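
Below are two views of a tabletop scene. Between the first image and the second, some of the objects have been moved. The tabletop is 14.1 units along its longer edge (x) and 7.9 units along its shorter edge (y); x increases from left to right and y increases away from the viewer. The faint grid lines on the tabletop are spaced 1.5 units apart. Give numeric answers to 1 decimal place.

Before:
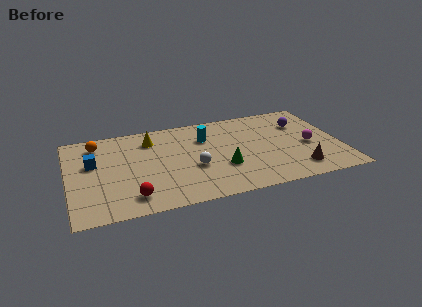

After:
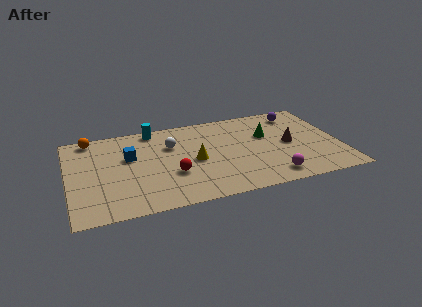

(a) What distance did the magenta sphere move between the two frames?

3.2

The magenta sphere was near (12.5, 3.5) before and (10.3, 1.2) after, so it travelled √(2.2² + 2.3²) ≈ 3.2 units.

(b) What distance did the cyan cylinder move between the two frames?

3.0

The cyan cylinder moved from about (7.2, 5.6) to (4.6, 7.1), a distance of √(2.6² + 1.5²) ≈ 3.0.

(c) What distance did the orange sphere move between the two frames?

0.7

From (1.6, 6.5) to (1.3, 7.1), the orange sphere covered √(0.3² + 0.6²) ≈ 0.7 units.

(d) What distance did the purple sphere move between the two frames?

1.0

The purple sphere was near (12.3, 5.6) before and (12.2, 6.6) after, so it travelled √(0.1² + 1.0²) ≈ 1.0 units.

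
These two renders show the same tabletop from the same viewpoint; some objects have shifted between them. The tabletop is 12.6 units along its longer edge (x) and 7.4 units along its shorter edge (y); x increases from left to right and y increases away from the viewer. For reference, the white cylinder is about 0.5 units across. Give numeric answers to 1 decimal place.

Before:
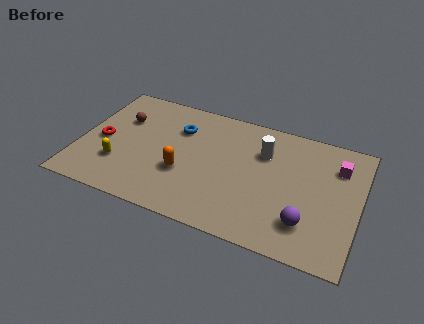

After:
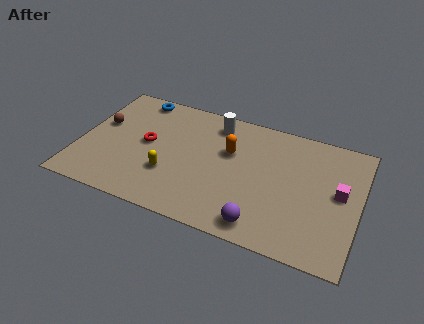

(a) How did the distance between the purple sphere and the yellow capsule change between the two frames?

-4.0

The distance was about 8.5 in the first image and 4.5 in the second, so they moved 4.0 units closer together.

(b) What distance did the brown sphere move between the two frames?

1.1

From (1.7, 5.0) to (0.8, 4.4), the brown sphere covered √(0.9² + 0.6²) ≈ 1.1 units.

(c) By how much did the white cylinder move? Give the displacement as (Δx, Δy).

(-2.3, 1.0)

The white cylinder was at about (8.2, 5.2) and moved to about (5.9, 6.2).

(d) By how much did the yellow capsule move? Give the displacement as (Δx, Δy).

(2.3, 0.2)

The yellow capsule was at about (1.9, 2.2) and moved to about (4.2, 2.4).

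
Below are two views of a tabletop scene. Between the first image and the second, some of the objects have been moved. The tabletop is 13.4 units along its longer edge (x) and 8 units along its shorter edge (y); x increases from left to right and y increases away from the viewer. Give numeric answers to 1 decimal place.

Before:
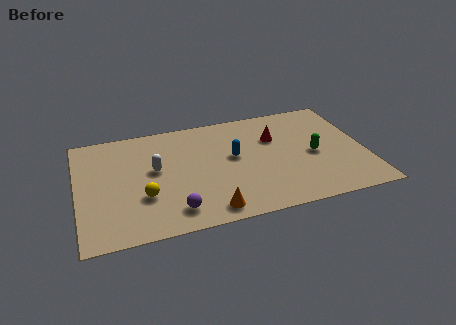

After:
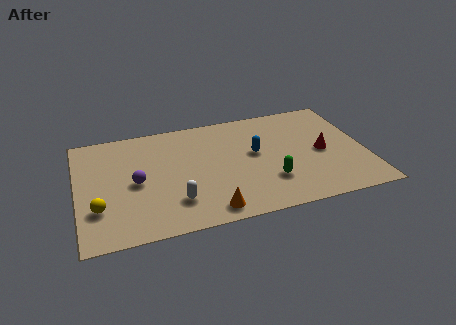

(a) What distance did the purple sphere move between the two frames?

2.9

From (4.3, 1.4) to (2.7, 3.8), the purple sphere covered √(1.6² + 2.4²) ≈ 2.9 units.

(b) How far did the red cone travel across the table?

2.6

From (9.3, 5.4) to (11.4, 3.8), the red cone covered √(2.1² + 1.6²) ≈ 2.6 units.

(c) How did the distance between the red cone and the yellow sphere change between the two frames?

+3.7

They were about 6.9 units apart before and 10.6 after — 3.7 units further apart.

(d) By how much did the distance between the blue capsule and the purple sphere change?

+1.3

They were about 4.3 units apart before and 5.6 after — 1.3 units further apart.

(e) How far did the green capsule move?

2.6

From (11.0, 3.7) to (8.8, 2.3), the green capsule covered √(2.2² + 1.4²) ≈ 2.6 units.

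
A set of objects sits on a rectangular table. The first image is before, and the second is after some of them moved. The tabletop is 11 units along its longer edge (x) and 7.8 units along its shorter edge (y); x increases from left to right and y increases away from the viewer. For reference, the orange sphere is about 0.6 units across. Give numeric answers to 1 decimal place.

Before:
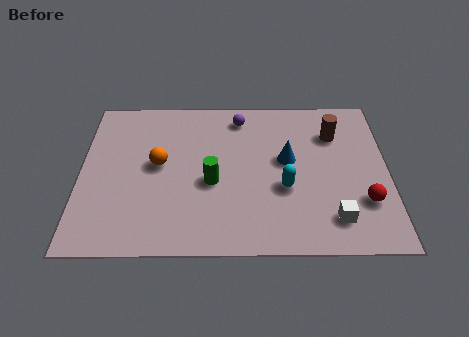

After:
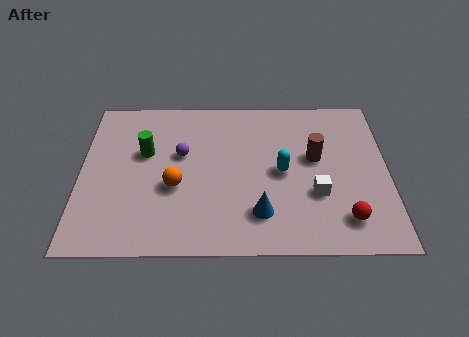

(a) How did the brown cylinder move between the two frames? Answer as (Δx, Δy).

(-0.7, -1.2)

From the two frames, the brown cylinder sits at roughly (9.1, 5.7) before and (8.4, 4.5) after.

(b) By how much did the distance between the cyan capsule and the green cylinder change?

+2.4

The distance was about 2.6 in the first image and 5.0 in the second, so they moved 2.4 units further apart.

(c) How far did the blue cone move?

2.8

The blue cone was near (7.4, 4.4) before and (6.4, 1.8) after, so it travelled √(1.0² + 2.6²) ≈ 2.8 units.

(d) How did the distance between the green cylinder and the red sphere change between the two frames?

+2.3

The distance was about 5.5 in the first image and 7.8 in the second, so they moved 2.3 units further apart.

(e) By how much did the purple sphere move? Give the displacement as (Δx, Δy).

(-2.1, -1.9)

The purple sphere started near (5.7, 6.6) and ended near (3.6, 4.7).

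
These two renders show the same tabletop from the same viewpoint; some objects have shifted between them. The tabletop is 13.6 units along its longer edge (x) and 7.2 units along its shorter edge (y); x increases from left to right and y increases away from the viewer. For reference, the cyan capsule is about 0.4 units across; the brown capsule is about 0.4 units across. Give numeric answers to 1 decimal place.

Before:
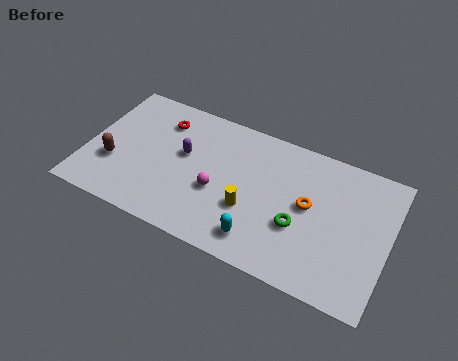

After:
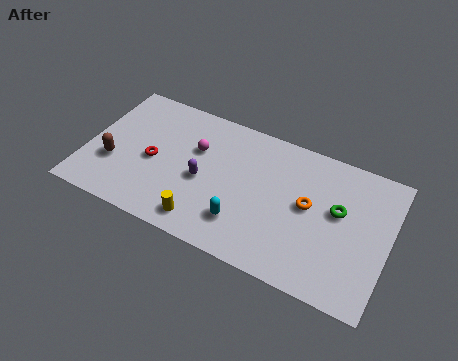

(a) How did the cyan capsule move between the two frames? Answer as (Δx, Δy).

(-0.8, 0.5)

The cyan capsule started near (8.1, 1.3) and ended near (7.3, 1.8).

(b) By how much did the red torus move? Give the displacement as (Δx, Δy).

(-0.1, -2.3)

The red torus was at about (3.1, 5.6) and moved to about (3.0, 3.3).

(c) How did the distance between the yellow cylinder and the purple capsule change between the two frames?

-1.5

The distance was about 3.6 in the first image and 2.1 in the second, so they moved 1.5 units closer together.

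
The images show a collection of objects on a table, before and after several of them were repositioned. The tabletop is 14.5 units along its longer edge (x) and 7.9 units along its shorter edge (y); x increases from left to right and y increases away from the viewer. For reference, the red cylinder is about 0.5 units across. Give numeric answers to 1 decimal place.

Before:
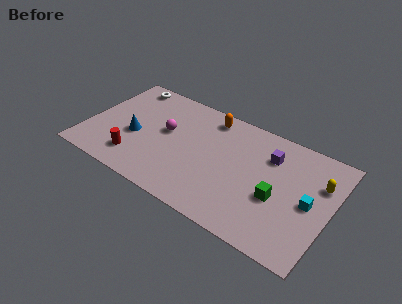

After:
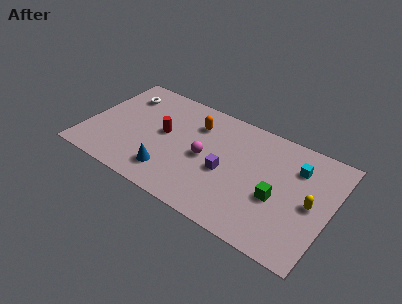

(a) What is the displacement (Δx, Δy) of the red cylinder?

(1.3, 2.6)

The red cylinder started near (3.2, 1.7) and ended near (4.5, 4.3).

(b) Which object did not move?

the green cube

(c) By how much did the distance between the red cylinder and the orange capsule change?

-4.0

They were about 6.3 units apart before and 2.3 after — 4.0 units closer together.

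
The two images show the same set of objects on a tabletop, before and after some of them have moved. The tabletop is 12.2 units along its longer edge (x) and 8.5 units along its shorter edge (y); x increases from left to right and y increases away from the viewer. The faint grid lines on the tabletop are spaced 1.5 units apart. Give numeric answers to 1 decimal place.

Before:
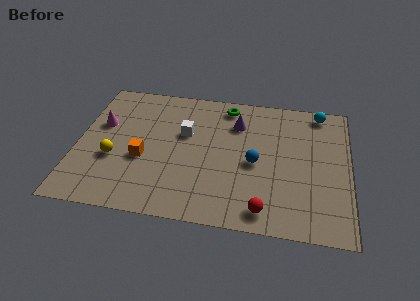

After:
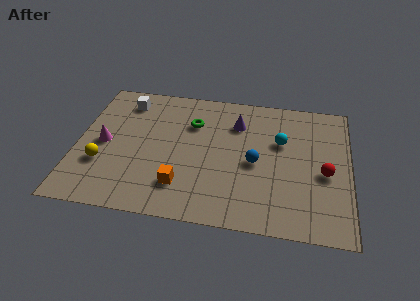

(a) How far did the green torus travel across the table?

2.1

The green torus was near (6.6, 7.4) before and (5.1, 6.0) after, so it travelled √(1.5² + 1.4²) ≈ 2.1 units.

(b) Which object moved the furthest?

the red sphere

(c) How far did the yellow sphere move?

0.6

The yellow sphere moved from about (1.7, 3.2) to (1.2, 2.8), a distance of √(0.5² + 0.4²) ≈ 0.6.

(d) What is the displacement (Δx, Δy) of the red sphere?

(2.6, 2.6)

The red sphere was at about (8.5, 1.1) and moved to about (11.1, 3.7).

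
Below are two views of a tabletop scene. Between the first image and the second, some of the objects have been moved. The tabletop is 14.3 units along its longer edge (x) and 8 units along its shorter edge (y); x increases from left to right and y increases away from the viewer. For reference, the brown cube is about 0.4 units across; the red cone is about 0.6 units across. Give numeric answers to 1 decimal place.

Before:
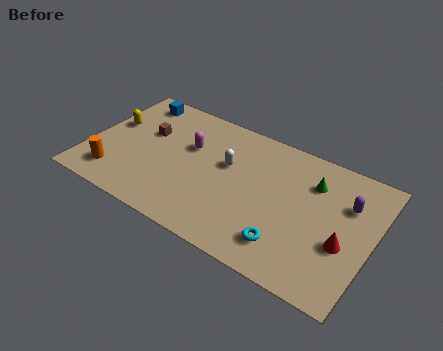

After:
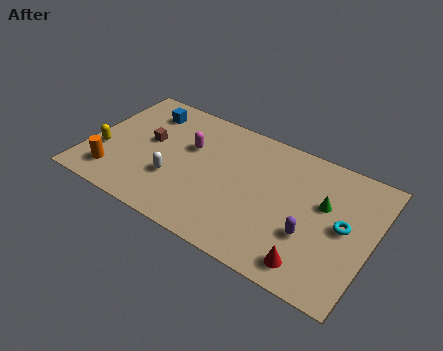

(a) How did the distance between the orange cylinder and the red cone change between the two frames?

-1.4

The distance was about 11.5 in the first image and 10.1 in the second, so they moved 1.4 units closer together.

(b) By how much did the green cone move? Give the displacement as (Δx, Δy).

(0.7, -1.0)

The green cone was at about (11.1, 5.9) and moved to about (11.8, 4.9).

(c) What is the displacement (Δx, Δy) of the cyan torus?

(2.5, 2.4)

From the two frames, the cyan torus sits at roughly (10.4, 1.7) before and (12.9, 4.1) after.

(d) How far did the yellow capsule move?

2.0

The yellow capsule was near (0.9, 4.8) before and (0.8, 2.8) after, so it travelled √(0.1² + 2.0²) ≈ 2.0 units.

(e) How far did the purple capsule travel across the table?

3.1

The purple capsule was near (12.9, 5.5) before and (11.4, 2.8) after, so it travelled √(1.5² + 2.7²) ≈ 3.1 units.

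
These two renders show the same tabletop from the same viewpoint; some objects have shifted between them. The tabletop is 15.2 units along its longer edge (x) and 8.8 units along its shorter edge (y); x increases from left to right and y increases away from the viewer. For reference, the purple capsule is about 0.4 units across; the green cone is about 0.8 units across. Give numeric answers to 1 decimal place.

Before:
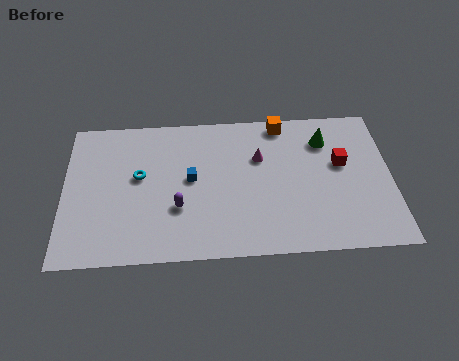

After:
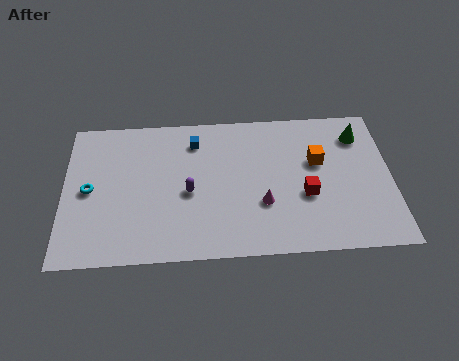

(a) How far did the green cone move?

1.6

The green cone moved from about (12.2, 6.7) to (13.8, 6.9), a distance of √(1.6² + 0.2²) ≈ 1.6.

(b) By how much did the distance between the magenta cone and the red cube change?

-1.8

Before: roughly 3.8 units apart; after: 2.0. That's 1.8 units closer together.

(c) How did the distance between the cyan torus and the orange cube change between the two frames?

+3.4

Before: roughly 7.3 units apart; after: 10.7. That's 3.4 units further apart.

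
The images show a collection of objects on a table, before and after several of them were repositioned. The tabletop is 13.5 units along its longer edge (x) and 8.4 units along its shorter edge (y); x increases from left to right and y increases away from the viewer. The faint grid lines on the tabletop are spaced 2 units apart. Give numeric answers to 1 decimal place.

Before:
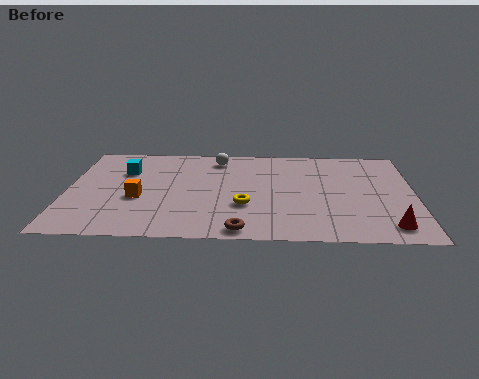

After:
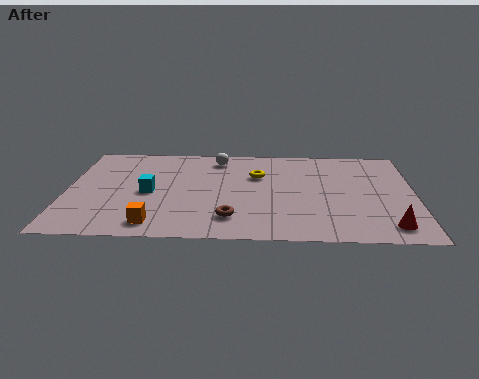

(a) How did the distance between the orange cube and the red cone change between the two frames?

-0.9

Before: roughly 9.8 units apart; after: 8.9. That's 0.9 units closer together.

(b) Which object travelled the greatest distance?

the yellow torus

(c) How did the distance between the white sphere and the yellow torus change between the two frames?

-2.1

They were about 4.3 units apart before and 2.2 after — 2.1 units closer together.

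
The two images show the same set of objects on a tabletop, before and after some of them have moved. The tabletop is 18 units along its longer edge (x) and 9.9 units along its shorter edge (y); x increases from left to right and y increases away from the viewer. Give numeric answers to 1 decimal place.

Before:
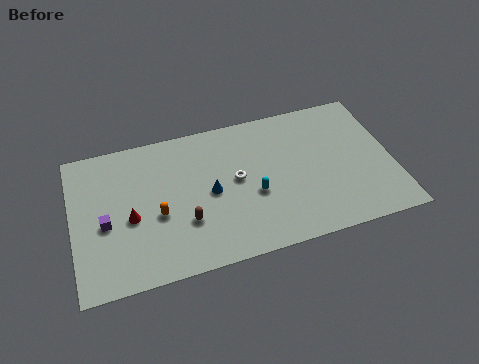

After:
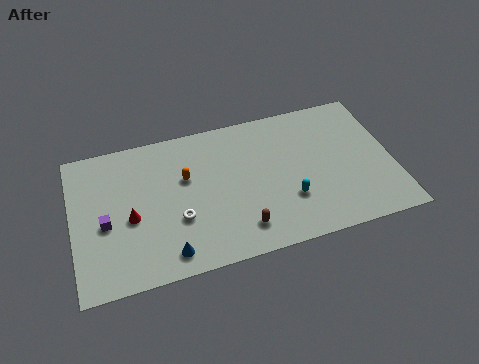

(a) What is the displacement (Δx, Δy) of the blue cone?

(-2.6, -3.4)

From the two frames, the blue cone sits at roughly (7.7, 4.8) before and (5.1, 1.4) after.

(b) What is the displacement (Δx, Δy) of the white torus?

(-3.4, -1.8)

The white torus started near (9.2, 5.3) and ended near (5.8, 3.5).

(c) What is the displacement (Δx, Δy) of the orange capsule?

(1.7, 2.1)

The orange capsule started near (4.7, 4.1) and ended near (6.4, 6.2).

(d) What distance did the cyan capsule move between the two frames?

2.1

The cyan capsule moved from about (10.1, 4.0) to (12.0, 3.1), a distance of √(1.9² + 0.9²) ≈ 2.1.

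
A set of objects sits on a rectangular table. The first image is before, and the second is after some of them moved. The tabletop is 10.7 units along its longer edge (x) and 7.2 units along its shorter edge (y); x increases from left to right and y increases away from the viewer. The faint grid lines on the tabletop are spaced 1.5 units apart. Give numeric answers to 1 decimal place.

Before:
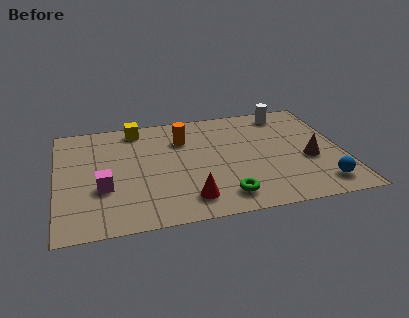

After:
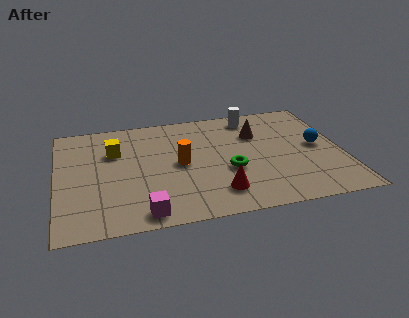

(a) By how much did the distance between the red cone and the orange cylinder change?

-1.4

They were about 3.9 units apart before and 2.5 after — 1.4 units closer together.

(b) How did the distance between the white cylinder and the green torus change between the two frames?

-2.1

They were about 5.7 units apart before and 3.6 after — 2.1 units closer together.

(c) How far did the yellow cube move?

1.7

The yellow cube moved from about (3.1, 6.3) to (2.2, 4.9), a distance of √(0.9² + 1.4²) ≈ 1.7.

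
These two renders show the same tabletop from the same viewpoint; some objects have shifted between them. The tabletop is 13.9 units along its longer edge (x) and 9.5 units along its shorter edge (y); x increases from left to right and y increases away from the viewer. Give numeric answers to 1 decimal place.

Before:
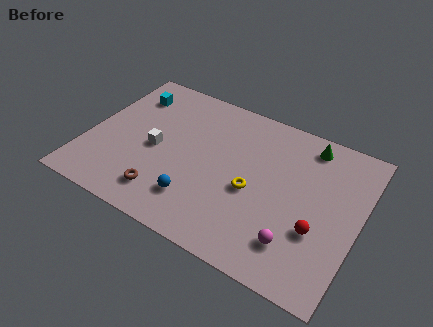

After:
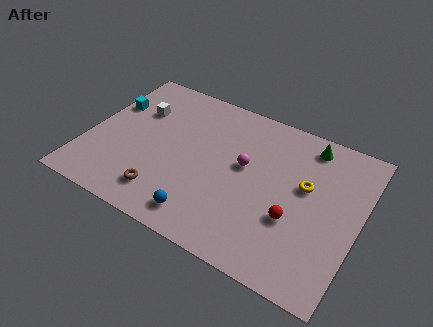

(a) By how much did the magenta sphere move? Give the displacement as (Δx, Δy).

(-3.1, 3.3)

From the two frames, the magenta sphere sits at roughly (11.1, 2.1) before and (8.0, 5.4) after.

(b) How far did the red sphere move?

1.2

From (12.0, 3.3) to (10.8, 3.4), the red sphere covered √(1.2² + 0.1²) ≈ 1.2 units.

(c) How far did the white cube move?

2.5

From (3.5, 4.4) to (2.2, 6.5), the white cube covered √(1.3² + 2.1²) ≈ 2.5 units.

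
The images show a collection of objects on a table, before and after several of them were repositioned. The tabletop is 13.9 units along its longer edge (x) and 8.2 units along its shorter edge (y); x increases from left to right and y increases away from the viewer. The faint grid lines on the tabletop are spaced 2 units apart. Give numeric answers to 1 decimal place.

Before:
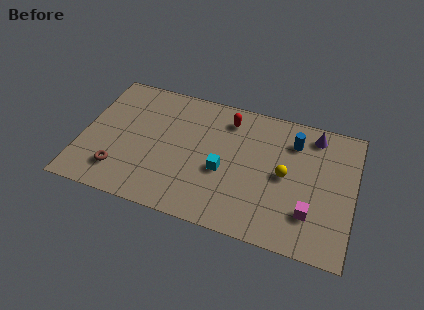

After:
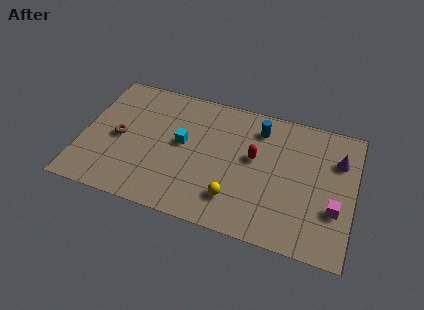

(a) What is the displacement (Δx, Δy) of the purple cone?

(1.3, -1.2)

The purple cone started near (11.7, 7.0) and ended near (13.0, 5.8).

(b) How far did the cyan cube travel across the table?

2.5

The cyan cube moved from about (7.3, 3.4) to (5.1, 4.5), a distance of √(2.2² + 1.1²) ≈ 2.5.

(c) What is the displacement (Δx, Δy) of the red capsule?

(1.5, -2.0)

The red capsule started near (7.3, 6.7) and ended near (8.8, 4.7).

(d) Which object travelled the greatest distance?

the yellow sphere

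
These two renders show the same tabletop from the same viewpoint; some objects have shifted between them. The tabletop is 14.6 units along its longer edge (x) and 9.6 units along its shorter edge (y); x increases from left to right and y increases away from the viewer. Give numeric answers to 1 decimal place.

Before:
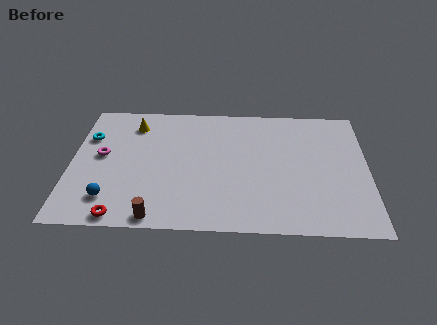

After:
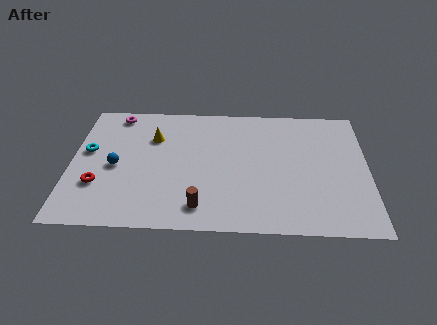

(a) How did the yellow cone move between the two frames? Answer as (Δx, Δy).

(1.0, -1.0)

From the two frames, the yellow cone sits at roughly (3.0, 7.7) before and (4.0, 6.7) after.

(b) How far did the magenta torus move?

3.4

From (1.5, 5.2) to (2.1, 8.5), the magenta torus covered √(0.6² + 3.3²) ≈ 3.4 units.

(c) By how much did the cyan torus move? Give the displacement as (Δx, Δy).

(0.0, -1.1)

The cyan torus started near (0.8, 6.6) and ended near (0.8, 5.5).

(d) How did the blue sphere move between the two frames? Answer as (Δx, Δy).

(0.2, 2.4)

The blue sphere started near (2.0, 2.0) and ended near (2.2, 4.4).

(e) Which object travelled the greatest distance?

the magenta torus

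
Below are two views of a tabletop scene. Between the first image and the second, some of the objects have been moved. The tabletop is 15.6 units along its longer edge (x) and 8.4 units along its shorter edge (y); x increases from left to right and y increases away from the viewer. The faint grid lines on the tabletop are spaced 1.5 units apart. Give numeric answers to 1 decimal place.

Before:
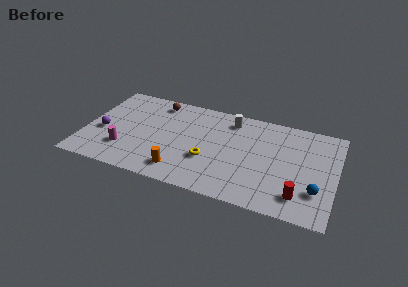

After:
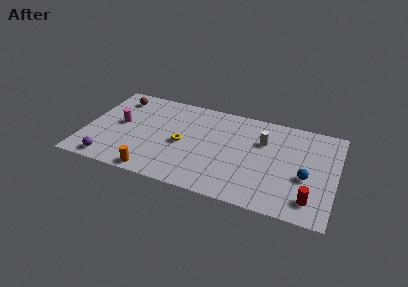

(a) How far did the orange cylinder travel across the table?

1.7

The orange cylinder moved from about (6.2, 1.5) to (4.6, 0.8), a distance of √(1.6² + 0.7²) ≈ 1.7.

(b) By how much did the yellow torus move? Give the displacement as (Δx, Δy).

(-1.7, 0.9)

From the two frames, the yellow torus sits at roughly (7.8, 3.0) before and (6.1, 3.9) after.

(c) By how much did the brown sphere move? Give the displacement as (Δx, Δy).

(-2.5, -0.3)

From the two frames, the brown sphere sits at roughly (4.2, 7.2) before and (1.7, 6.9) after.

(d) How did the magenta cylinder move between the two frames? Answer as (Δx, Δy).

(-0.5, 2.2)

The magenta cylinder started near (2.6, 2.3) and ended near (2.1, 4.5).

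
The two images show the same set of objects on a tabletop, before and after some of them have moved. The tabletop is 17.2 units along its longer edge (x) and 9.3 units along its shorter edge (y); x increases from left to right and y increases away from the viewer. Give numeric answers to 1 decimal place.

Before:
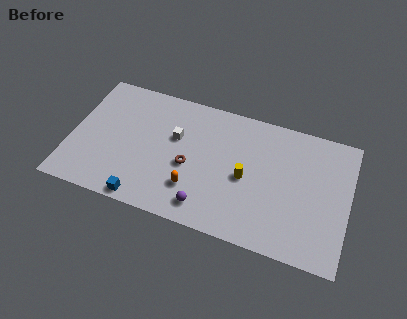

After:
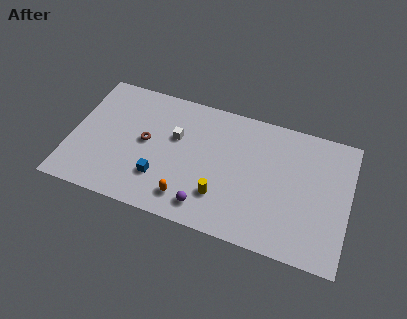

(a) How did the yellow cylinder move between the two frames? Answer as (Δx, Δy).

(-1.4, -1.8)

The yellow cylinder was at about (10.9, 4.3) and moved to about (9.5, 2.5).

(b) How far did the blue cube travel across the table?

2.0

From (4.9, 0.8) to (5.7, 2.6), the blue cube covered √(0.8² + 1.8²) ≈ 2.0 units.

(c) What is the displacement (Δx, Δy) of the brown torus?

(-2.8, 0.9)

The brown torus was at about (7.4, 4.0) and moved to about (4.6, 4.9).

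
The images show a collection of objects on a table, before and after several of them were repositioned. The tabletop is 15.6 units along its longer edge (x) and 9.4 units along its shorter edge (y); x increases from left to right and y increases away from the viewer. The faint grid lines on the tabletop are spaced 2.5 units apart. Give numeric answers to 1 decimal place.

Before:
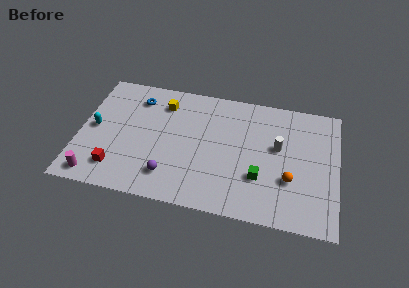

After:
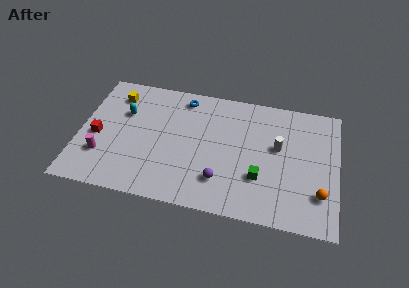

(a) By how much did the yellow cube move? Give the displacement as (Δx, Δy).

(-2.9, 0.1)

The yellow cube was at about (4.9, 7.4) and moved to about (2.0, 7.5).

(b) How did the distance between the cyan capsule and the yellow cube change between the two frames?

-3.4

Before: roughly 4.8 units apart; after: 1.4. That's 3.4 units closer together.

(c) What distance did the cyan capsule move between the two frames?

2.3

The cyan capsule was near (0.9, 4.7) before and (2.6, 6.2) after, so it travelled √(1.7² + 1.5²) ≈ 2.3 units.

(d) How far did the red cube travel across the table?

2.6

The red cube moved from about (2.4, 1.9) to (1.1, 4.1), a distance of √(1.3² + 2.2²) ≈ 2.6.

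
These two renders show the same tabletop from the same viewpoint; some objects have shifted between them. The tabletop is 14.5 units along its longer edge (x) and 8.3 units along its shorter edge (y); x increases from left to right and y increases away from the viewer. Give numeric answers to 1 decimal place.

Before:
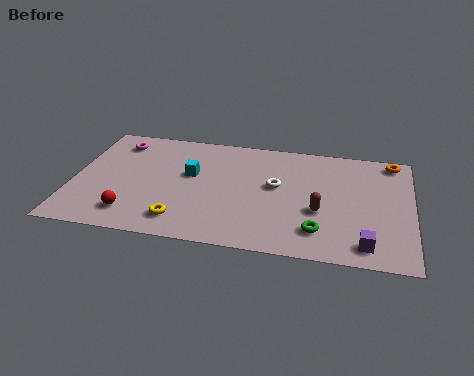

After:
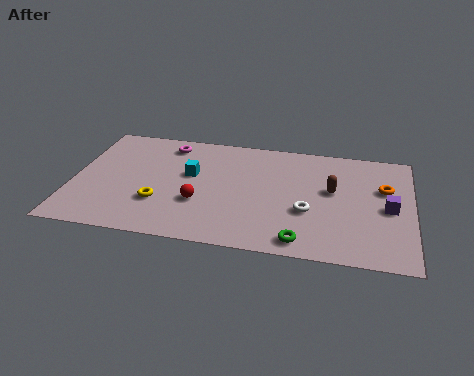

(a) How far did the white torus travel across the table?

2.1

The white torus was near (8.7, 4.7) before and (10.1, 3.1) after, so it travelled √(1.4² + 1.6²) ≈ 2.1 units.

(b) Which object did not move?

the cyan cube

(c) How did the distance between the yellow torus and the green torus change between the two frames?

+0.5

Before: roughly 5.8 units apart; after: 6.3. That's 0.5 units further apart.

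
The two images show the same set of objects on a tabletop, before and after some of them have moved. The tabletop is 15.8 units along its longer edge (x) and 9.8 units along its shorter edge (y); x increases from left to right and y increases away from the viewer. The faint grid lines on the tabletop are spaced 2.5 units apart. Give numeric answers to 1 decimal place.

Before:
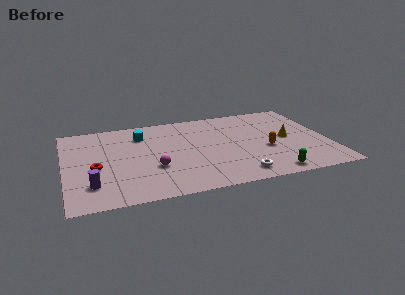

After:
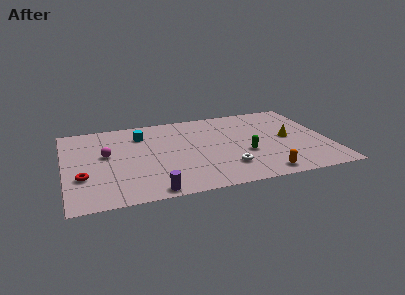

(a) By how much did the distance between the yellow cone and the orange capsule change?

+2.5

The distance was about 1.7 in the first image and 4.2 in the second, so they moved 2.5 units further apart.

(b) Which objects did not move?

the yellow cone and the cyan cube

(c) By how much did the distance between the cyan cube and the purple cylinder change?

+0.6

They were about 6.1 units apart before and 6.7 after — 0.6 units further apart.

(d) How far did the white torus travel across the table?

1.2

The white torus was near (10.1, 1.4) before and (9.5, 2.4) after, so it travelled √(0.6² + 1.0²) ≈ 1.2 units.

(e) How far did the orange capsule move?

2.8

The orange capsule moved from about (12.0, 3.9) to (11.5, 1.1), a distance of √(0.5² + 2.8²) ≈ 2.8.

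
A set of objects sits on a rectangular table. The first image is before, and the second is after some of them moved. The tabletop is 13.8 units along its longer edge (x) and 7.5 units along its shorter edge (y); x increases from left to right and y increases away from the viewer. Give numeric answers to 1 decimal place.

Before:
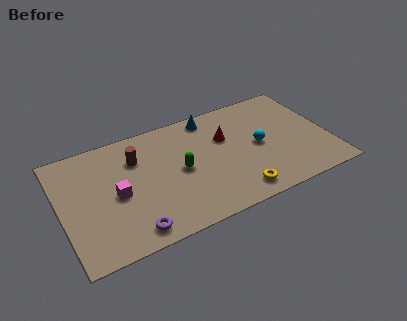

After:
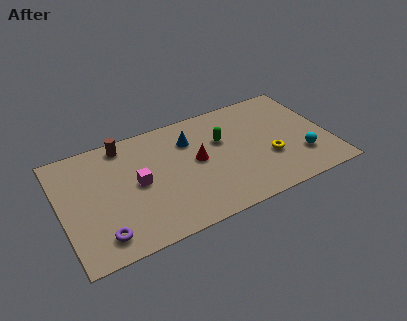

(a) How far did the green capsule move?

2.5

The green capsule was near (6.1, 3.7) before and (8.4, 4.8) after, so it travelled √(2.3² + 1.1²) ≈ 2.5 units.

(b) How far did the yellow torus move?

2.5

The yellow torus moved from about (8.7, 1.1) to (10.6, 2.7), a distance of √(1.9² + 1.6²) ≈ 2.5.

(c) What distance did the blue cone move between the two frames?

1.6

The blue cone was near (8.0, 6.6) before and (6.8, 5.5) after, so it travelled √(1.2² + 1.1²) ≈ 1.6 units.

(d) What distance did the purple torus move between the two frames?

1.5

The purple torus was near (3.3, 1.0) before and (1.8, 1.3) after, so it travelled √(1.5² + 0.3²) ≈ 1.5 units.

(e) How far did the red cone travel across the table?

1.8

The red cone was near (8.6, 4.9) before and (7.0, 4.0) after, so it travelled √(1.6² + 0.9²) ≈ 1.8 units.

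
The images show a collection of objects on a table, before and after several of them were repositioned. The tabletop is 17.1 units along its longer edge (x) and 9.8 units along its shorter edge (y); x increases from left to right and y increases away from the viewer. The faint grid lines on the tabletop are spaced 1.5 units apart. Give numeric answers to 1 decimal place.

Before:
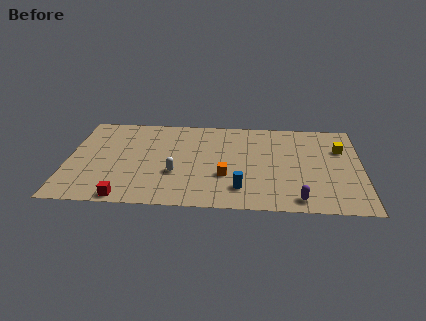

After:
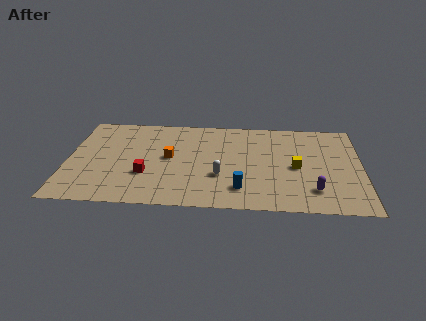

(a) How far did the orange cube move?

3.8

The orange cube was near (9.2, 3.4) before and (5.9, 5.2) after, so it travelled √(3.3² + 1.8²) ≈ 3.8 units.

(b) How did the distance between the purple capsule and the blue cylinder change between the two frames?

+0.8

Before: roughly 3.4 units apart; after: 4.2. That's 0.8 units further apart.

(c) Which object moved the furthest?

the orange cube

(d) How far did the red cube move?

2.7

The red cube was near (3.5, 0.8) before and (4.6, 3.3) after, so it travelled √(1.1² + 2.5²) ≈ 2.7 units.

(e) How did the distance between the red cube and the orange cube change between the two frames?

-4.0

The distance was about 6.3 in the first image and 2.3 in the second, so they moved 4.0 units closer together.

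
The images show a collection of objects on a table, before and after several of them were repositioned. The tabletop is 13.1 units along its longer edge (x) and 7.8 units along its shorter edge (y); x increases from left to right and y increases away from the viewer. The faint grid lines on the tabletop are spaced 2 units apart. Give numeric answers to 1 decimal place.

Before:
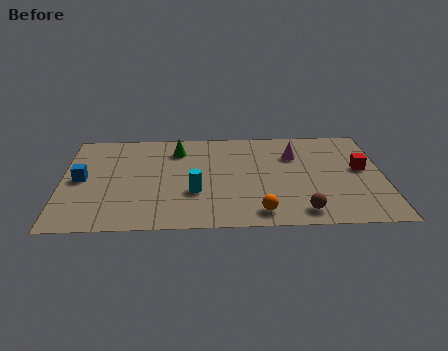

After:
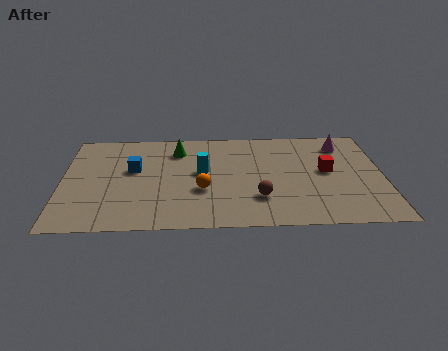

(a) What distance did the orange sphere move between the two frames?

2.9

The orange sphere was near (8.0, 1.1) before and (5.7, 2.9) after, so it travelled √(2.3² + 1.8²) ≈ 2.9 units.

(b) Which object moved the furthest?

the orange sphere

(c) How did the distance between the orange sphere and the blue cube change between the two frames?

-4.4

They were about 7.7 units apart before and 3.3 after — 4.4 units closer together.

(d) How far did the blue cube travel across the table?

2.2

The blue cube was near (0.8, 3.9) before and (2.9, 4.6) after, so it travelled √(2.1² + 0.7²) ≈ 2.2 units.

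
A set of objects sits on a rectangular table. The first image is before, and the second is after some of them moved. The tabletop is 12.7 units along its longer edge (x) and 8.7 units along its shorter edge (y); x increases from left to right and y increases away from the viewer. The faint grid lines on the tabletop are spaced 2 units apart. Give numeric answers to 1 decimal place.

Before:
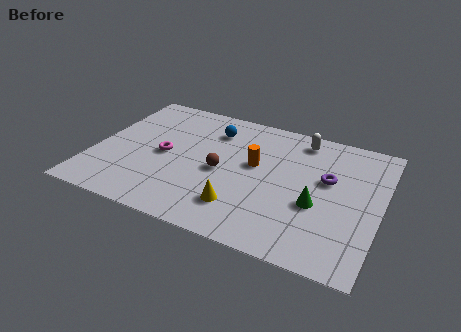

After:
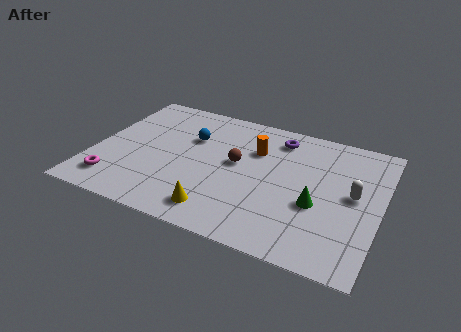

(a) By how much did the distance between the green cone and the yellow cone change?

+1.1

The distance was about 3.5 in the first image and 4.6 in the second, so they moved 1.1 units further apart.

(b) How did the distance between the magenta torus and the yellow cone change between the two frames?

+0.4

The distance was about 4.3 in the first image and 4.7 in the second, so they moved 0.4 units further apart.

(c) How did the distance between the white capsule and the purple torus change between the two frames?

+1.7

Before: roughly 2.7 units apart; after: 4.4. That's 1.7 units further apart.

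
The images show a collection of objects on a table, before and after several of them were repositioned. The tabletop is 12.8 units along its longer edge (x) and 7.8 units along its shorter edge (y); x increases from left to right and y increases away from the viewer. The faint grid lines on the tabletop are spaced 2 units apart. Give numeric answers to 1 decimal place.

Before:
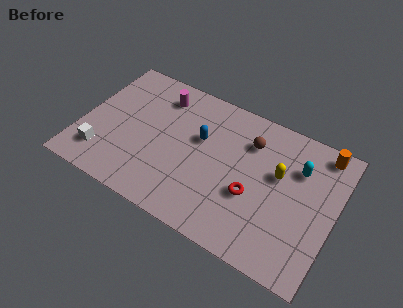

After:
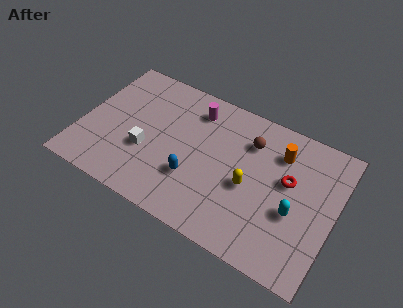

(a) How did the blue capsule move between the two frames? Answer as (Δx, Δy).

(0.0, -2.3)

From the two frames, the blue capsule sits at roughly (5.9, 4.8) before and (5.9, 2.5) after.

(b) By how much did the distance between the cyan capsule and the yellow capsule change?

+1.1

The distance was about 1.2 in the first image and 2.3 in the second, so they moved 1.1 units further apart.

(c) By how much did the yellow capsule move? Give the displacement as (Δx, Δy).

(-1.3, -1.3)

From the two frames, the yellow capsule sits at roughly (9.9, 4.7) before and (8.6, 3.4) after.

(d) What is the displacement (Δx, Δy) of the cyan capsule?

(0.1, -2.4)

The cyan capsule was at about (10.8, 5.5) and moved to about (10.9, 3.1).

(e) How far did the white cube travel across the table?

2.4

The white cube moved from about (1.3, 1.7) to (3.4, 2.9), a distance of √(2.1² + 1.2²) ≈ 2.4.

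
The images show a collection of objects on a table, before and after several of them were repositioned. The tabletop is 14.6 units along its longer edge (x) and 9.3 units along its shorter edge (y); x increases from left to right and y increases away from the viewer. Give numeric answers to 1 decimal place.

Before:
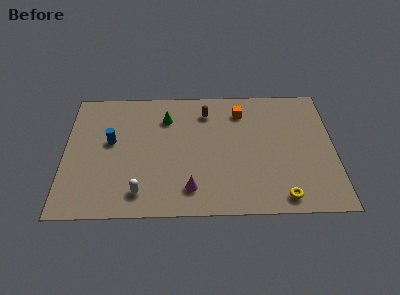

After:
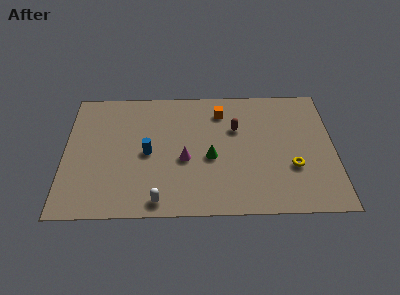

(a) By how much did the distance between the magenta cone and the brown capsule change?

-2.1

They were about 5.7 units apart before and 3.6 after — 2.1 units closer together.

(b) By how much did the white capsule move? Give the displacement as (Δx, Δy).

(1.0, -0.6)

The white capsule was at about (4.1, 1.6) and moved to about (5.1, 1.0).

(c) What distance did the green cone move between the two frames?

3.8

The green cone was near (5.5, 7.0) before and (7.9, 4.0) after, so it travelled √(2.4² + 3.0²) ≈ 3.8 units.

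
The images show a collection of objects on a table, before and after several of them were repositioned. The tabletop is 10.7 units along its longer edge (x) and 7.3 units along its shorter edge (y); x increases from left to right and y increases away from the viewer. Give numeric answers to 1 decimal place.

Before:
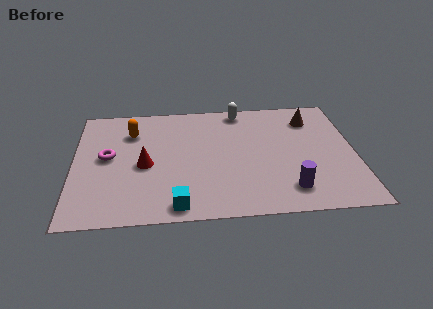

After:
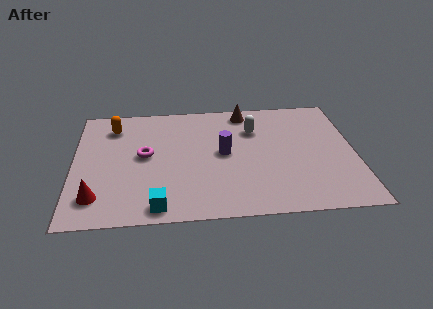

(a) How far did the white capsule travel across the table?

1.4

The white capsule moved from about (6.4, 6.5) to (6.9, 5.2), a distance of √(0.5² + 1.3²) ≈ 1.4.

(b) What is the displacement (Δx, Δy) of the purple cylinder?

(-2.4, 2.4)

From the two frames, the purple cylinder sits at roughly (8.1, 1.4) before and (5.7, 3.8) after.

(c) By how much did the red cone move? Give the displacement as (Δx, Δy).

(-1.8, -1.8)

The red cone was at about (2.7, 3.3) and moved to about (0.9, 1.5).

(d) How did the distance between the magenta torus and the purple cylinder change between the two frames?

-4.2

The distance was about 7.2 in the first image and 3.0 in the second, so they moved 4.2 units closer together.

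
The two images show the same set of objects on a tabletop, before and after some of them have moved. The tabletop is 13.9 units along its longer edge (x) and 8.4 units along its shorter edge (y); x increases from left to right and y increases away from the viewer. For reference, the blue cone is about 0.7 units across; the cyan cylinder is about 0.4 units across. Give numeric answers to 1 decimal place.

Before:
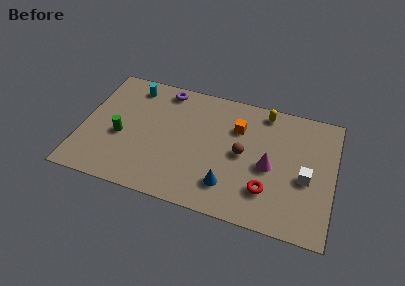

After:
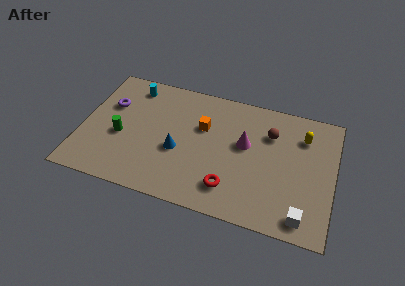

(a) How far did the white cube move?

2.5

From (12.4, 3.6) to (12.4, 1.1), the white cube covered √(0.0² + 2.5²) ≈ 2.5 units.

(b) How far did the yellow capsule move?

2.5

The yellow capsule moved from about (9.9, 7.4) to (12.1, 6.3), a distance of √(2.2² + 1.1²) ≈ 2.5.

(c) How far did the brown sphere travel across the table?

2.3

The brown sphere moved from about (8.9, 4.2) to (10.3, 6.0), a distance of √(1.4² + 1.8²) ≈ 2.3.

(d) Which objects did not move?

the green cylinder and the cyan cylinder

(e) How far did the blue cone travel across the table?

3.3

The blue cone moved from about (8.3, 1.9) to (5.4, 3.4), a distance of √(2.9² + 1.5²) ≈ 3.3.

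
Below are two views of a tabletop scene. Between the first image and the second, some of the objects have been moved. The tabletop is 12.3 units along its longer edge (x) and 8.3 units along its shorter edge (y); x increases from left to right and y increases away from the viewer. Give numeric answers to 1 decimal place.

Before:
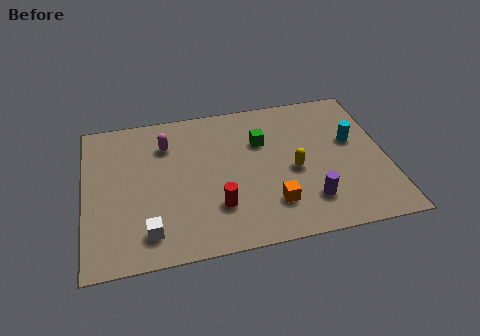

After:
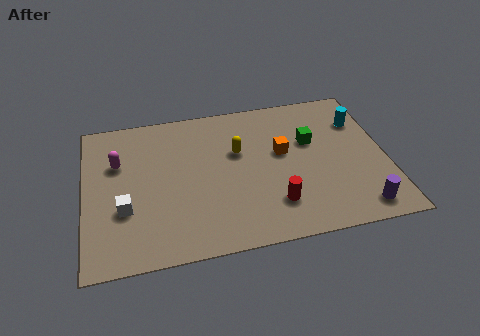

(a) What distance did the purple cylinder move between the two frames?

2.2

The purple cylinder moved from about (9.0, 1.9) to (11.0, 1.1), a distance of √(2.0² + 0.8²) ≈ 2.2.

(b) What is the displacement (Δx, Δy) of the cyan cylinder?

(0.4, 1.1)

The cyan cylinder was at about (11.0, 4.9) and moved to about (11.4, 6.0).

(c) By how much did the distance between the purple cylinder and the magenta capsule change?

+3.5

They were about 7.1 units apart before and 10.6 after — 3.5 units further apart.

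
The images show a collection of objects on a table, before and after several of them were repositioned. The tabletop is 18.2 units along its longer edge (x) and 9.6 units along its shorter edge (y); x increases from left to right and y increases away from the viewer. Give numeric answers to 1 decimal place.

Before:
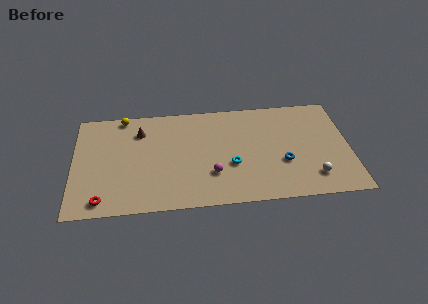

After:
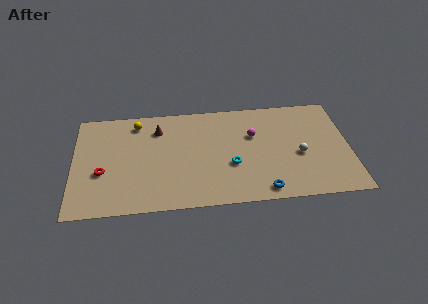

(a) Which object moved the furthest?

the magenta sphere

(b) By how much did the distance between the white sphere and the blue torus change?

+1.5

The distance was about 2.4 in the first image and 3.9 in the second, so they moved 1.5 units further apart.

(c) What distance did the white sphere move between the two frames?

2.2

The white sphere moved from about (15.7, 2.0) to (14.9, 4.1), a distance of √(0.8² + 2.1²) ≈ 2.2.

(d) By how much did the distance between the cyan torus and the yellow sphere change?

-1.1

They were about 8.8 units apart before and 7.7 after — 1.1 units closer together.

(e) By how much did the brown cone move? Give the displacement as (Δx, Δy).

(1.2, 0.1)

The brown cone was at about (4.4, 7.3) and moved to about (5.6, 7.4).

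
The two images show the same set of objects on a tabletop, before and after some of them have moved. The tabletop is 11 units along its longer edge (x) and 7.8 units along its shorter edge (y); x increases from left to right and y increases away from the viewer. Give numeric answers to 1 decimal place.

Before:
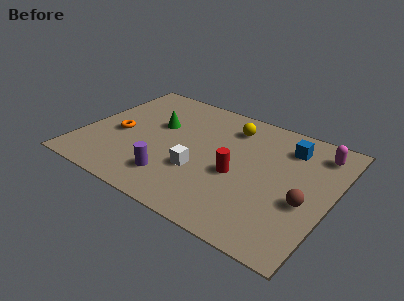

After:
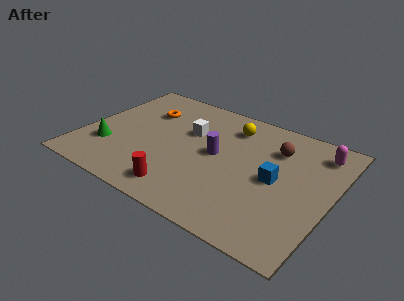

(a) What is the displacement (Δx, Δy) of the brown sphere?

(-1.7, 2.6)

From the two frames, the brown sphere sits at roughly (10.0, 3.1) before and (8.3, 5.7) after.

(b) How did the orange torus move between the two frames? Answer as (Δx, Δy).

(0.8, 2.1)

The orange torus started near (1.6, 3.4) and ended near (2.4, 5.5).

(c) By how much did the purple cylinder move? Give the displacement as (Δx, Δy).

(1.5, 2.4)

The purple cylinder started near (4.4, 1.7) and ended near (5.9, 4.1).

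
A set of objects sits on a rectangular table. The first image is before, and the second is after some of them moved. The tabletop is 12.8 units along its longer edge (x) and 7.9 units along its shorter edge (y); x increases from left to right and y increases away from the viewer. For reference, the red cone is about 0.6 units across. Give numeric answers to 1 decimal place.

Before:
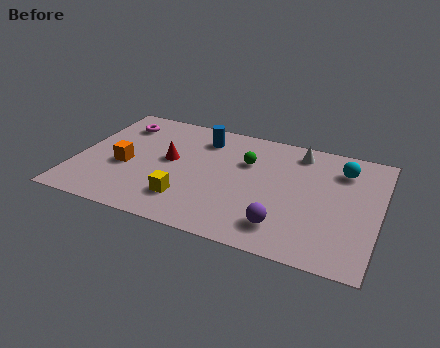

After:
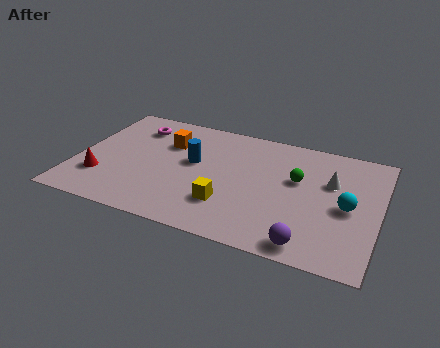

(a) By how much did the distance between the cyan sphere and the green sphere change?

-1.6

Before: roughly 4.1 units apart; after: 2.5. That's 1.6 units closer together.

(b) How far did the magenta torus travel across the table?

0.7

The magenta torus was near (1.5, 6.2) before and (2.2, 6.2) after, so it travelled √(0.7² + 0.0²) ≈ 0.7 units.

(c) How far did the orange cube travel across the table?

2.7

The orange cube was near (2.1, 3.3) before and (3.7, 5.5) after, so it travelled √(1.6² + 2.2²) ≈ 2.7 units.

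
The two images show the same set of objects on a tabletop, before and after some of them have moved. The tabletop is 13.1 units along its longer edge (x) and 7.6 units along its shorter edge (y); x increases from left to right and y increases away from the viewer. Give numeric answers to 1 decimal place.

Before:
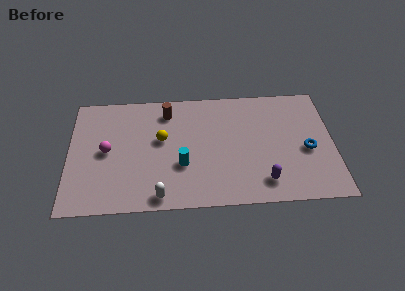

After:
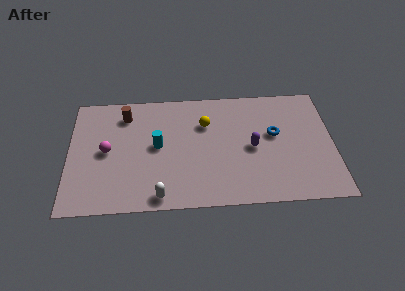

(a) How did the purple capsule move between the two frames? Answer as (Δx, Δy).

(-0.5, 2.2)

The purple capsule started near (9.6, 1.4) and ended near (9.1, 3.6).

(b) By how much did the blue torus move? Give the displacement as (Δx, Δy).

(-1.6, 1.1)

The blue torus started near (11.8, 3.3) and ended near (10.2, 4.4).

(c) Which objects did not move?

the white capsule and the magenta sphere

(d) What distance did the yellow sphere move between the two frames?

2.4

The yellow sphere moved from about (4.6, 4.4) to (6.8, 5.3), a distance of √(2.2² + 0.9²) ≈ 2.4.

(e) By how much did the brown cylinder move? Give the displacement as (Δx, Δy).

(-2.1, -0.1)

The brown cylinder was at about (4.9, 6.2) and moved to about (2.8, 6.1).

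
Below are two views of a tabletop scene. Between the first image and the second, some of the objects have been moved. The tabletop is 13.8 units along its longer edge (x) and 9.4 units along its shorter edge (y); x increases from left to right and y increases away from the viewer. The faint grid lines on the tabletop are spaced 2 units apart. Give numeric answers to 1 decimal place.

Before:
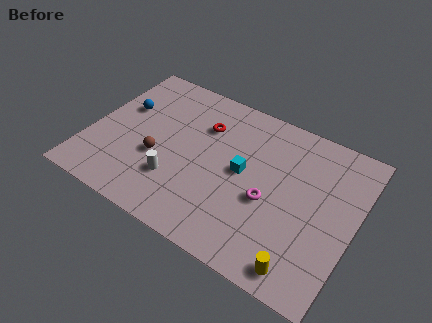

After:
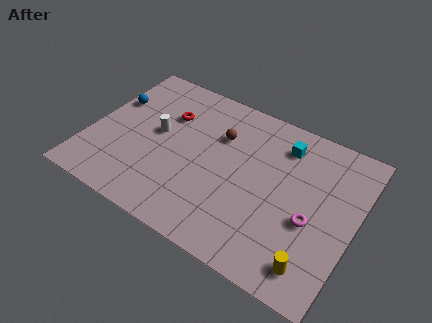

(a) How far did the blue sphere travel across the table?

0.6

The blue sphere was near (1.4, 5.9) before and (0.8, 6.1) after, so it travelled √(0.6² + 0.2²) ≈ 0.6 units.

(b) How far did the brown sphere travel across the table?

4.0

The brown sphere was near (3.7, 3.6) before and (6.5, 6.5) after, so it travelled √(2.8² + 2.9²) ≈ 4.0 units.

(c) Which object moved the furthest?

the brown sphere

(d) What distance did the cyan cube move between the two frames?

3.1

The cyan cube moved from about (8.0, 4.9) to (9.7, 7.5), a distance of √(1.7² + 2.6²) ≈ 3.1.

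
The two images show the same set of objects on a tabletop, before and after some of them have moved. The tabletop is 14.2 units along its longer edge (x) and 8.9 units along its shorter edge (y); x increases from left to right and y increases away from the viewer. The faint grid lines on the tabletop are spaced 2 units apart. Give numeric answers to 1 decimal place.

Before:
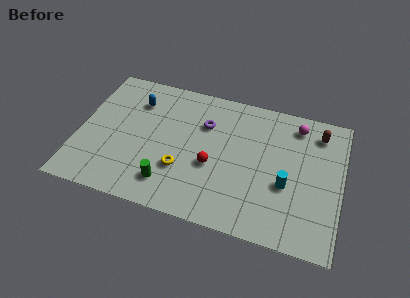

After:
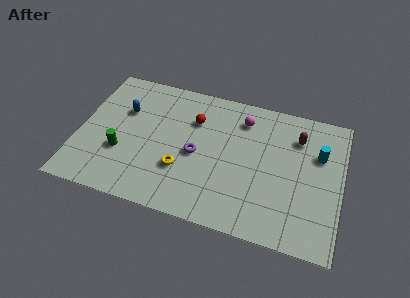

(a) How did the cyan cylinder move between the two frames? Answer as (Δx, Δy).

(1.6, 2.4)

The cyan cylinder was at about (11.3, 3.5) and moved to about (12.9, 5.9).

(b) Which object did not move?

the yellow torus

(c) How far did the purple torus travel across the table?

2.1

The purple torus moved from about (6.7, 6.2) to (6.4, 4.1), a distance of √(0.3² + 2.1²) ≈ 2.1.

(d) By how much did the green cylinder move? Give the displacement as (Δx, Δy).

(-2.7, 1.3)

From the two frames, the green cylinder sits at roughly (5.1, 1.8) before and (2.4, 3.1) after.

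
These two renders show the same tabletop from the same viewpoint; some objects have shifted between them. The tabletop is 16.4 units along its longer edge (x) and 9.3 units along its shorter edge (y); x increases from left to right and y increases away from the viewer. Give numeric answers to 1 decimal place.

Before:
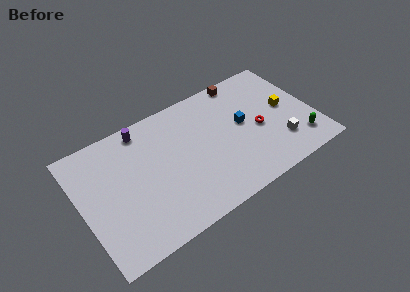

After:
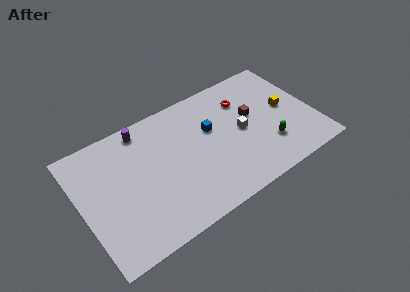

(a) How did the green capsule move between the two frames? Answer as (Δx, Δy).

(-2.1, 0.7)

The green capsule was at about (15.0, 1.9) and moved to about (12.9, 2.6).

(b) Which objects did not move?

the yellow cube and the purple cylinder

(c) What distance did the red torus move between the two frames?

2.8

The red torus was near (12.5, 4.2) before and (11.9, 6.9) after, so it travelled √(0.6² + 2.7²) ≈ 2.8 units.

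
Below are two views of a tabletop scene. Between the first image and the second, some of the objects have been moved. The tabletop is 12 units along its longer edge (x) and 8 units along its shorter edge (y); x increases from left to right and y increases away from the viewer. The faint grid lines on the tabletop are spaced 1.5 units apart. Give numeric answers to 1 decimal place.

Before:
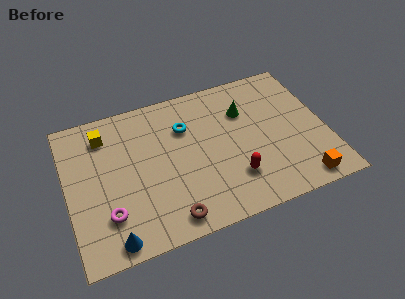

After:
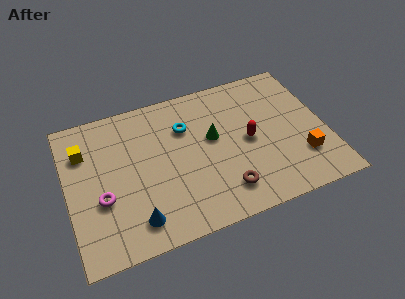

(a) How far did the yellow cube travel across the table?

1.2

The yellow cube moved from about (1.9, 6.4) to (0.9, 5.8), a distance of √(1.0² + 0.6²) ≈ 1.2.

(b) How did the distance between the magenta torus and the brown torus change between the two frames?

+2.8

Before: roughly 2.9 units apart; after: 5.7. That's 2.8 units further apart.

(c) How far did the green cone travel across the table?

1.9

The green cone was near (8.4, 5.6) before and (6.8, 4.6) after, so it travelled √(1.6² + 1.0²) ≈ 1.9 units.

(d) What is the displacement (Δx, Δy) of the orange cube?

(0.2, 1.3)

The orange cube started near (10.5, 0.9) and ended near (10.7, 2.2).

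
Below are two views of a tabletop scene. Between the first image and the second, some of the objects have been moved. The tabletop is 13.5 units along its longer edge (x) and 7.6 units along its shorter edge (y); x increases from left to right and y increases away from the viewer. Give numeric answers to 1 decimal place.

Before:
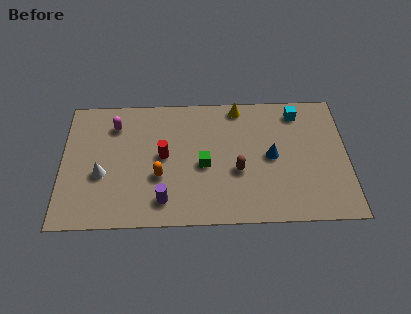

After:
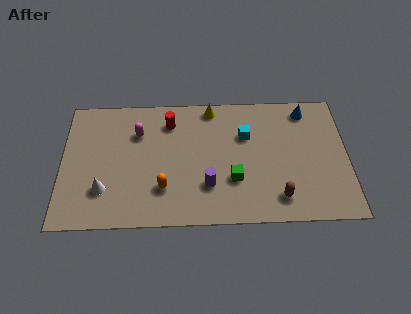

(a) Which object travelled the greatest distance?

the blue cone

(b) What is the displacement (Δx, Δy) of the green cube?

(1.4, -0.9)

The green cube was at about (6.7, 3.4) and moved to about (8.1, 2.5).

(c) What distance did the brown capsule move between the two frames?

2.5

The brown capsule was near (8.3, 3.0) before and (10.2, 1.4) after, so it travelled √(1.9² + 1.6²) ≈ 2.5 units.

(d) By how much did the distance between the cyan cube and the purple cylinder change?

-4.7

Before: roughly 8.1 units apart; after: 3.4. That's 4.7 units closer together.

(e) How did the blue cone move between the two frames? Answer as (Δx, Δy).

(1.7, 2.7)

The blue cone was at about (9.9, 3.8) and moved to about (11.6, 6.5).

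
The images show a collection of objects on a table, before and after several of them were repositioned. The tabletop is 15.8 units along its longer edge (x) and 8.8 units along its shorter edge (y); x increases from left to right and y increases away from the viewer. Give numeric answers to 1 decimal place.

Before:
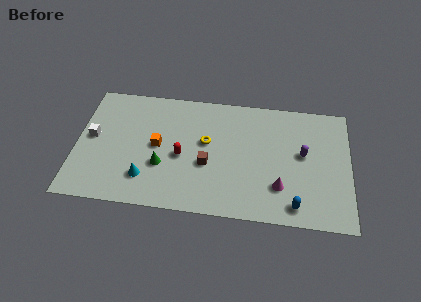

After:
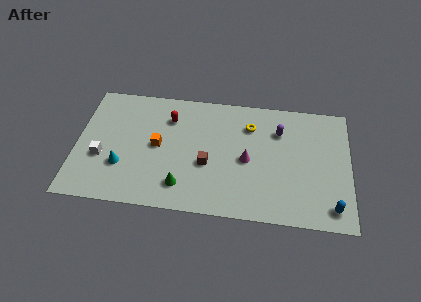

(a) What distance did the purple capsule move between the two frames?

2.1

From (13.1, 4.9) to (11.7, 6.4), the purple capsule covered √(1.4² + 1.5²) ≈ 2.1 units.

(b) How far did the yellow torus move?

2.9

From (7.5, 5.1) to (10.0, 6.6), the yellow torus covered √(2.5² + 1.5²) ≈ 2.9 units.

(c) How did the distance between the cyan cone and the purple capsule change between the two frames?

+0.3

They were about 9.4 units apart before and 9.7 after — 0.3 units further apart.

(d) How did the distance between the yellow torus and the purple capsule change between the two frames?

-3.9

Before: roughly 5.6 units apart; after: 1.7. That's 3.9 units closer together.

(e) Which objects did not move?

the brown cube and the orange cube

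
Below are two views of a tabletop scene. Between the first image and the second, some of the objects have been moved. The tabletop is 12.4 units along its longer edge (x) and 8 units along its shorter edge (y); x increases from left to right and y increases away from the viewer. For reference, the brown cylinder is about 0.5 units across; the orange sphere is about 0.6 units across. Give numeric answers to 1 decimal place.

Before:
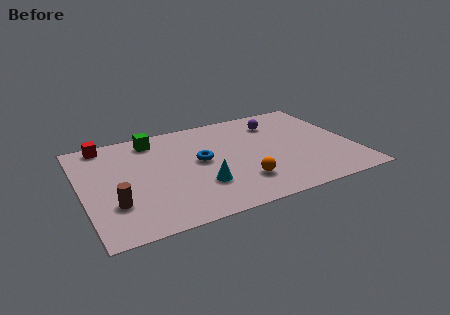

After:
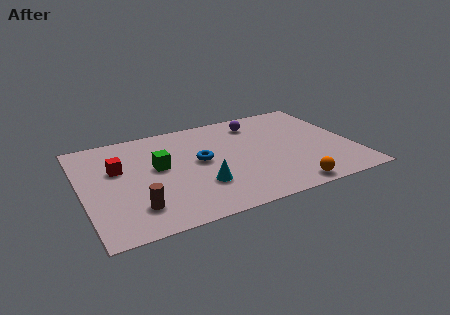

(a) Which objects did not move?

the cyan cone and the blue torus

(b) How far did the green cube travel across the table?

2.3

The green cube was near (3.5, 6.8) before and (3.5, 4.5) after, so it travelled √(0.0² + 2.3²) ≈ 2.3 units.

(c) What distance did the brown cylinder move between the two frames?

1.1

The brown cylinder was near (1.3, 2.4) before and (2.2, 1.8) after, so it travelled √(0.9² + 0.6²) ≈ 1.1 units.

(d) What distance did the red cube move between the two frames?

2.2

The red cube moved from about (1.3, 7.2) to (1.7, 5.0), a distance of √(0.4² + 2.2²) ≈ 2.2.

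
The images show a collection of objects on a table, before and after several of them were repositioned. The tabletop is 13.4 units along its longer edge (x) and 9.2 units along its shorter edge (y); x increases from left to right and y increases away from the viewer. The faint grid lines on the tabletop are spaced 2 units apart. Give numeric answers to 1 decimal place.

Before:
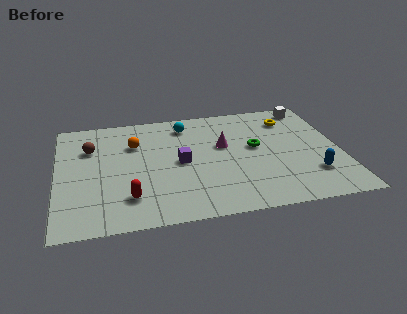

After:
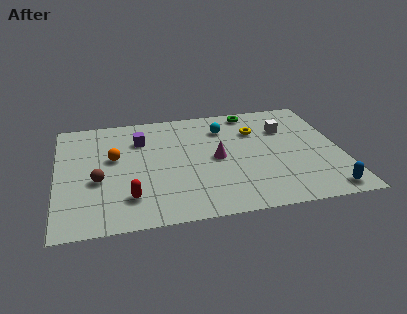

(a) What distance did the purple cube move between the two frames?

2.8

The purple cube was near (5.8, 4.5) before and (4.0, 6.7) after, so it travelled √(1.8² + 2.2²) ≈ 2.8 units.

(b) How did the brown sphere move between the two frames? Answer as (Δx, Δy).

(0.3, -2.7)

The brown sphere started near (1.6, 6.4) and ended near (1.9, 3.7).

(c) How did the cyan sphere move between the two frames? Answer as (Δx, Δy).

(1.8, -0.6)

The cyan sphere was at about (6.2, 7.6) and moved to about (8.0, 7.0).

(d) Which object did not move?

the red capsule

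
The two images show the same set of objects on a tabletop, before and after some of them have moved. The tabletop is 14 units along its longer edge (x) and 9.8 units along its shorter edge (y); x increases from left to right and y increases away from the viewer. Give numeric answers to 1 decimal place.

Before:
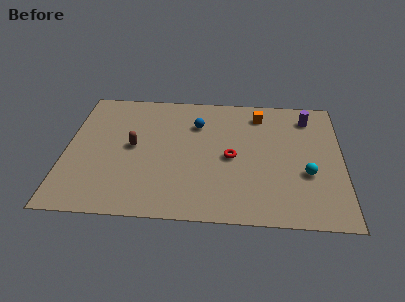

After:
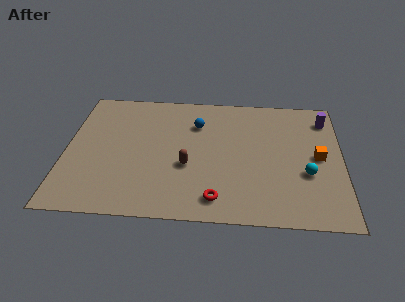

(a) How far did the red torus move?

3.2

The red torus moved from about (8.4, 4.6) to (7.7, 1.5), a distance of √(0.7² + 3.1²) ≈ 3.2.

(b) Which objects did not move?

the cyan sphere and the blue sphere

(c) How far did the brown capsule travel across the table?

3.1

From (3.4, 5.1) to (6.2, 3.8), the brown capsule covered √(2.8² + 1.3²) ≈ 3.1 units.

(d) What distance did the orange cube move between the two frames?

4.4

The orange cube moved from about (9.8, 8.1) to (12.8, 4.9), a distance of √(3.0² + 3.2²) ≈ 4.4.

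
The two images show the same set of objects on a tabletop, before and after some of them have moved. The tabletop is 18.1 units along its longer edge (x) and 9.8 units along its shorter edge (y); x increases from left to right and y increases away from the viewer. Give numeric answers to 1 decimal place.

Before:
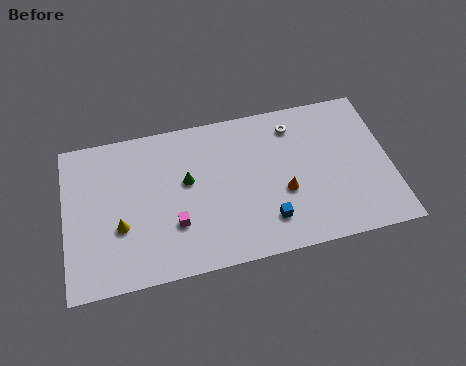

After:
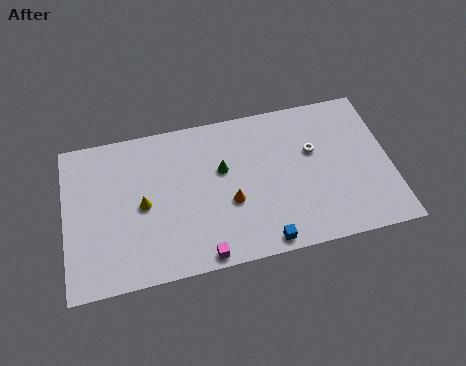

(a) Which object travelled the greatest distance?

the orange cone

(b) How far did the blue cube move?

1.3

From (11.1, 2.2) to (10.8, 0.9), the blue cube covered √(0.3² + 1.3²) ≈ 1.3 units.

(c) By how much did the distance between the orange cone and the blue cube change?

+1.5

They were about 1.9 units apart before and 3.4 after — 1.5 units further apart.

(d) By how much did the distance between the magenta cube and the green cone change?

+2.7

Before: roughly 2.7 units apart; after: 5.4. That's 2.7 units further apart.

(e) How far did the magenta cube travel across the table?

2.7

The magenta cube was near (6.0, 3.1) before and (7.4, 0.8) after, so it travelled √(1.4² + 2.3²) ≈ 2.7 units.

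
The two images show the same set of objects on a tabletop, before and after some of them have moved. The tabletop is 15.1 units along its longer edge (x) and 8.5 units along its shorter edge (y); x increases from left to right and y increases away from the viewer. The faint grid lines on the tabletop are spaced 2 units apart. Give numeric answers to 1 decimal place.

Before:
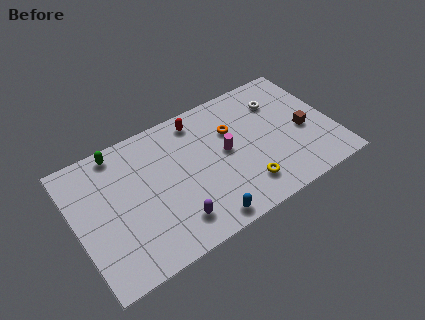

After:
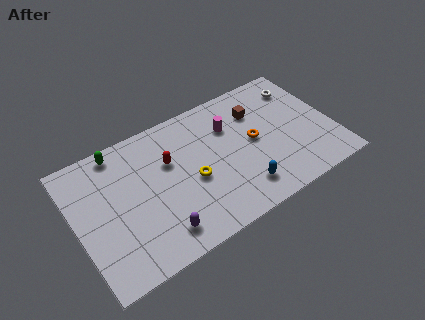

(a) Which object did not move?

the green capsule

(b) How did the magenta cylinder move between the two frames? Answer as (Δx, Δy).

(0.5, 1.5)

The magenta cylinder was at about (8.8, 4.5) and moved to about (9.3, 6.0).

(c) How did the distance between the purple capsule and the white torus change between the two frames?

+2.3

They were about 8.4 units apart before and 10.7 after — 2.3 units further apart.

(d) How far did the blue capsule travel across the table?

2.5

The blue capsule moved from about (6.9, 0.9) to (9.3, 1.7), a distance of √(2.4² + 0.8²) ≈ 2.5.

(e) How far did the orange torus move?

1.7

From (9.4, 5.7) to (10.5, 4.4), the orange torus covered √(1.1² + 1.3²) ≈ 1.7 units.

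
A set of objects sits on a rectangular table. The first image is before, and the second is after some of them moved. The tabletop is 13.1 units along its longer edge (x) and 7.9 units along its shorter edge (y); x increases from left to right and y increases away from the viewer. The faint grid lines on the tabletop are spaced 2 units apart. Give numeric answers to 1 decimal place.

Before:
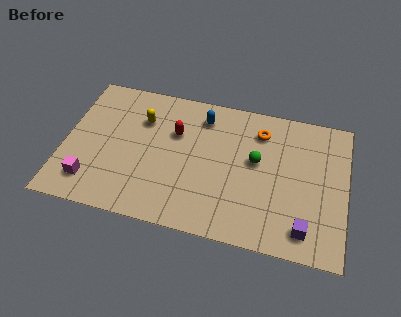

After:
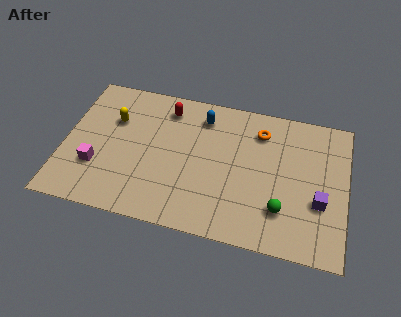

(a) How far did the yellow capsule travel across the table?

1.3

The yellow capsule was near (3.5, 5.6) before and (2.2, 5.3) after, so it travelled √(1.3² + 0.3²) ≈ 1.3 units.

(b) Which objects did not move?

the blue capsule and the orange torus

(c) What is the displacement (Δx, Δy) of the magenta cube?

(0.2, 0.9)

The magenta cube started near (1.4, 1.6) and ended near (1.6, 2.5).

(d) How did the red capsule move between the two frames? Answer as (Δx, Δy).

(-0.5, 1.3)

The red capsule started near (5.1, 5.2) and ended near (4.6, 6.5).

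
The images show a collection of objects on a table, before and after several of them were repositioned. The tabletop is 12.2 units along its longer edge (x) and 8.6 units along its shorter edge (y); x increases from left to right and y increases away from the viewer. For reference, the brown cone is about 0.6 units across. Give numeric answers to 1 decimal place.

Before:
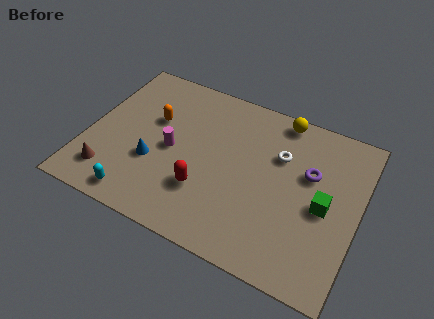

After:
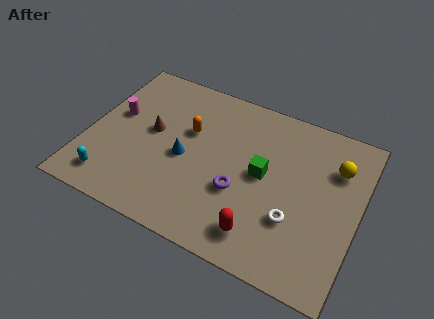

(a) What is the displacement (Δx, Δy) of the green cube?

(-2.8, 0.5)

The green cube was at about (10.7, 4.0) and moved to about (7.9, 4.5).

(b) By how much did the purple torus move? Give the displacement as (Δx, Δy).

(-2.9, -2.2)

The purple torus was at about (9.9, 5.4) and moved to about (7.0, 3.2).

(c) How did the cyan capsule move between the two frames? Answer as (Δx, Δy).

(-1.3, 0.4)

The cyan capsule was at about (2.7, 1.0) and moved to about (1.4, 1.4).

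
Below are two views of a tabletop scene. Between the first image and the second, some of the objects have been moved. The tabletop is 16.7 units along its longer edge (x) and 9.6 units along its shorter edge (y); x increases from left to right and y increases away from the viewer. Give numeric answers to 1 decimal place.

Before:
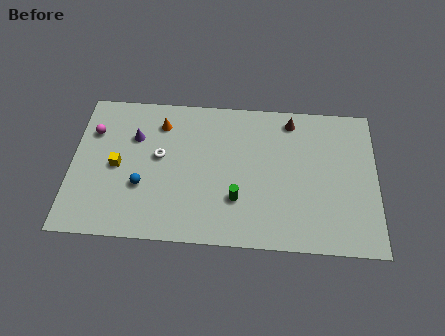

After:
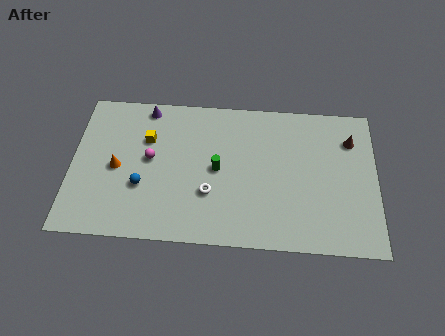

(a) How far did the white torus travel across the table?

3.6

The white torus was near (4.8, 5.4) before and (7.6, 3.2) after, so it travelled √(2.8² + 2.2²) ≈ 3.6 units.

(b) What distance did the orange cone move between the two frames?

3.9

From (4.8, 7.6) to (2.5, 4.5), the orange cone covered √(2.3² + 3.1²) ≈ 3.9 units.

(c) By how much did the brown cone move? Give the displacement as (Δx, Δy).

(3.3, -1.1)

The brown cone was at about (12.0, 8.3) and moved to about (15.3, 7.2).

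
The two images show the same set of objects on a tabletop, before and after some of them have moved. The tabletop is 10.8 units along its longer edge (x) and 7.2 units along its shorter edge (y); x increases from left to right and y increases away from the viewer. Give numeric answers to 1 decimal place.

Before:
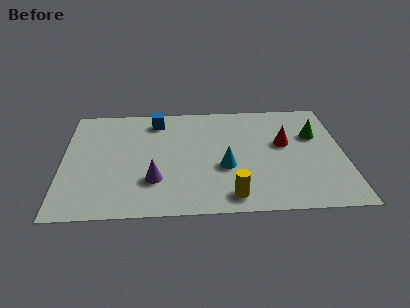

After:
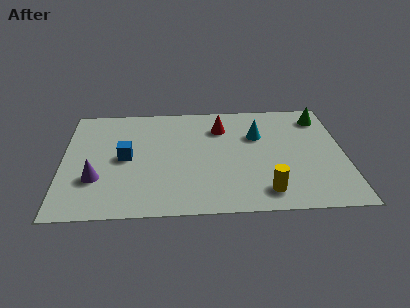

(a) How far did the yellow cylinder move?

1.3

The yellow cylinder was near (6.4, 1.0) before and (7.7, 1.2) after, so it travelled √(1.3² + 0.2²) ≈ 1.3 units.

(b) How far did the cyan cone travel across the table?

2.4

The cyan cone was near (6.2, 2.8) before and (7.5, 4.8) after, so it travelled √(1.3² + 2.0²) ≈ 2.4 units.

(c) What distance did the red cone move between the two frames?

2.7

The red cone was near (8.5, 4.2) before and (6.1, 5.4) after, so it travelled √(2.4² + 1.2²) ≈ 2.7 units.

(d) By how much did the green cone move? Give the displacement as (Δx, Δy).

(0.3, 1.2)

The green cone started near (9.7, 4.7) and ended near (10.0, 5.9).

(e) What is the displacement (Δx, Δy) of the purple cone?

(-2.2, 0.2)

From the two frames, the purple cone sits at roughly (3.5, 2.1) before and (1.3, 2.3) after.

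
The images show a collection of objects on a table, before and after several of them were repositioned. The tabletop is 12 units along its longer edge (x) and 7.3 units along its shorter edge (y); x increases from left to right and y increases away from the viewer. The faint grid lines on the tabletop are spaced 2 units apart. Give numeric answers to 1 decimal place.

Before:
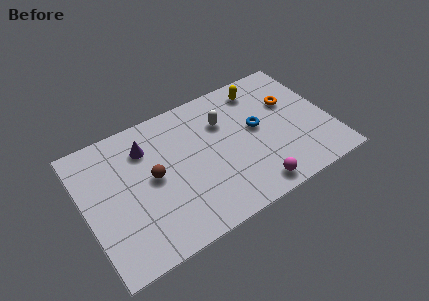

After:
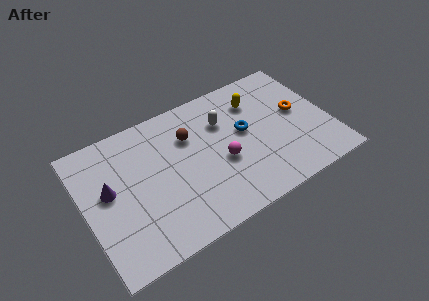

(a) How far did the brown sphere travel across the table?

2.4

From (3.3, 3.8) to (5.3, 5.1), the brown sphere covered √(2.0² + 1.3²) ≈ 2.4 units.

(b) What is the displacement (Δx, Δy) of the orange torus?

(0.3, -0.7)

From the two frames, the orange torus sits at roughly (10.3, 4.7) before and (10.6, 4.0) after.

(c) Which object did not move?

the white capsule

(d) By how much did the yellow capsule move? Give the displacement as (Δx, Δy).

(-0.3, -0.6)

The yellow capsule started near (9.0, 6.1) and ended near (8.7, 5.5).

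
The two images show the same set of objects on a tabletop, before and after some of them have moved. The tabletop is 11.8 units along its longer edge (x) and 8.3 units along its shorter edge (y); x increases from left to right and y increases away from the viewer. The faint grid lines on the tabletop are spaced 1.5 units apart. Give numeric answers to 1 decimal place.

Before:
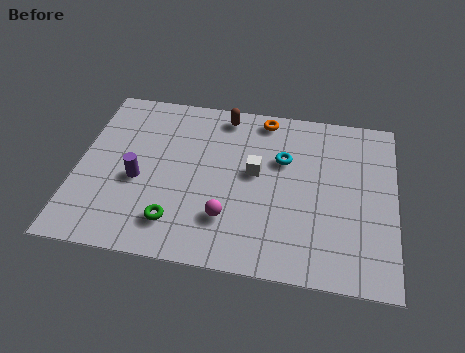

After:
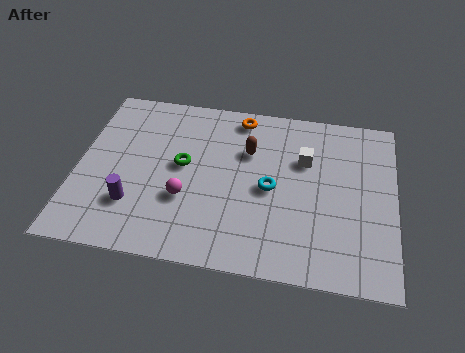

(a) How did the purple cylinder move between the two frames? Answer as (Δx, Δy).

(-0.1, -1.2)

The purple cylinder was at about (2.3, 3.5) and moved to about (2.2, 2.3).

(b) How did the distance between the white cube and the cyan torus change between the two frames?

+0.7

Before: roughly 1.3 units apart; after: 2.0. That's 0.7 units further apart.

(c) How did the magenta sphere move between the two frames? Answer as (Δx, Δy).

(-1.6, 0.7)

From the two frames, the magenta sphere sits at roughly (5.7, 2.2) before and (4.1, 2.9) after.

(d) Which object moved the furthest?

the green torus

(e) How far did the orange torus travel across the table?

0.9

The orange torus moved from about (6.8, 7.4) to (5.9, 7.3), a distance of √(0.9² + 0.1²) ≈ 0.9.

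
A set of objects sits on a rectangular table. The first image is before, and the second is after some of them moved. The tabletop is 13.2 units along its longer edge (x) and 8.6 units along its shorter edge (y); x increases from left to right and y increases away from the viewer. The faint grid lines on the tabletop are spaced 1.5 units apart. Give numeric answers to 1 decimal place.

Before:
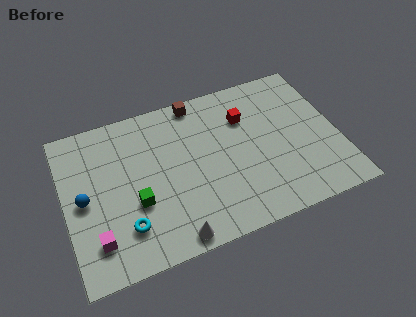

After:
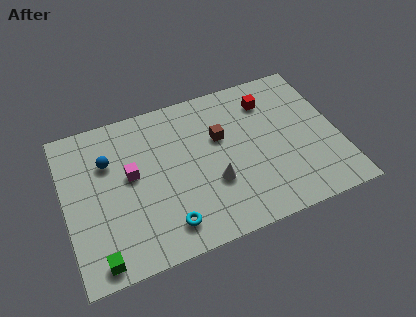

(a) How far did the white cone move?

3.1

From (4.8, 0.8) to (7.0, 3.0), the white cone covered √(2.2² + 2.2²) ≈ 3.1 units.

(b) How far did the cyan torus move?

2.0

The cyan torus was near (2.7, 2.1) before and (4.6, 1.5) after, so it travelled √(1.9² + 0.6²) ≈ 2.0 units.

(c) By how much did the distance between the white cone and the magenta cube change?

+0.5

The distance was about 3.7 in the first image and 4.2 in the second, so they moved 0.5 units further apart.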